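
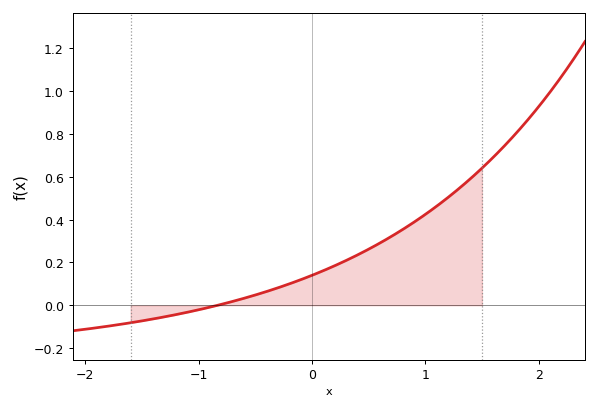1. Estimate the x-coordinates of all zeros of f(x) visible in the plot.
-0.8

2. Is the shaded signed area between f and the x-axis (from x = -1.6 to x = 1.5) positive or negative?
positive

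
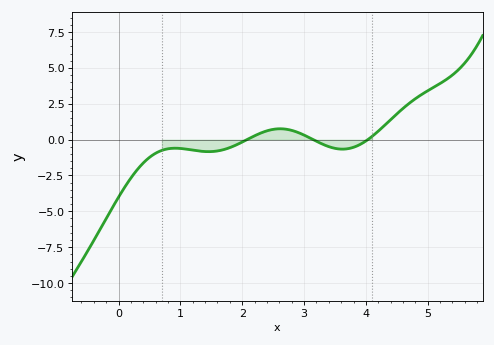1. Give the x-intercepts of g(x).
2.08, 3.15, 4.03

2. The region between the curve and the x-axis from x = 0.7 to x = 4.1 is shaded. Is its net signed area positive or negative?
negative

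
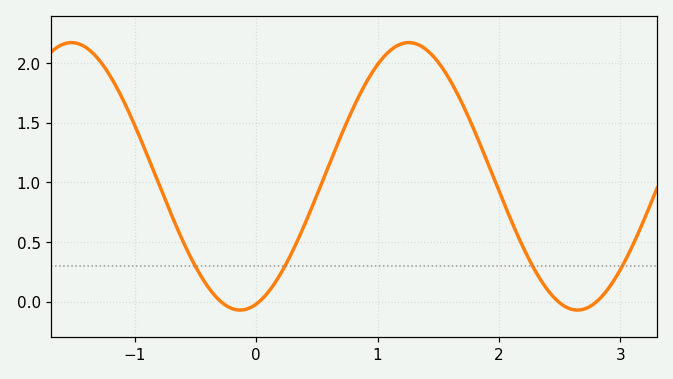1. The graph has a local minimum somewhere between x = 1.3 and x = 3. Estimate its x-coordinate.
2.65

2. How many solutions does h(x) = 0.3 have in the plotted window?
4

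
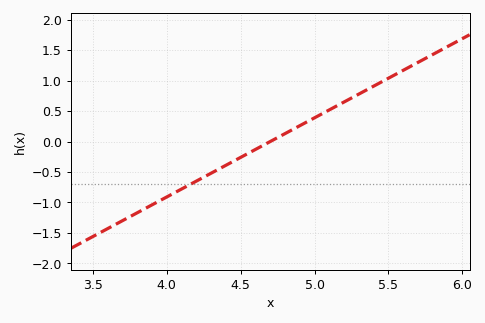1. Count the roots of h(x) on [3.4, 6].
1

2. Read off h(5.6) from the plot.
1.15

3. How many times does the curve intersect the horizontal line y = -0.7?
1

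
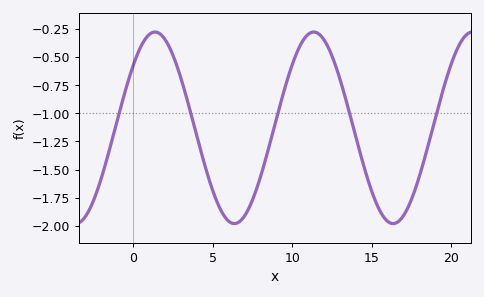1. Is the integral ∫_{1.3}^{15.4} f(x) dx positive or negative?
negative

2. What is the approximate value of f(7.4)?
-1.8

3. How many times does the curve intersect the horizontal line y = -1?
5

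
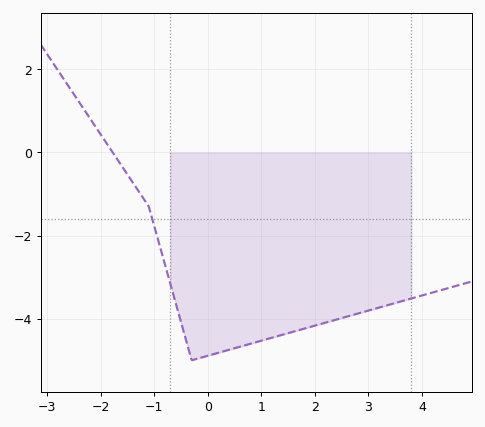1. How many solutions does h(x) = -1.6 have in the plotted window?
1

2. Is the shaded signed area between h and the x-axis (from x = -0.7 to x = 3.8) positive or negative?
negative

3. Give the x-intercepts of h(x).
-1.77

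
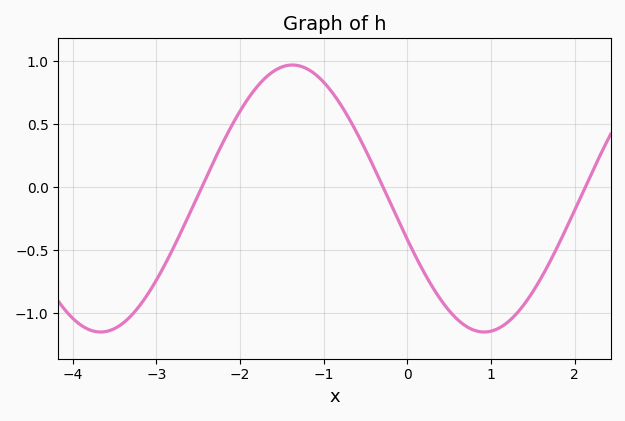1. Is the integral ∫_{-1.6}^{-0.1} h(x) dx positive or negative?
positive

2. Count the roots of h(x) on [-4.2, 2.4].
3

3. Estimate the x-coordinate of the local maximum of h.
-1.4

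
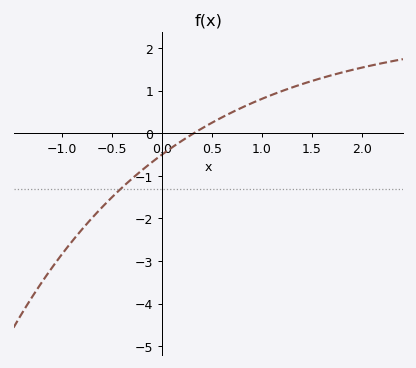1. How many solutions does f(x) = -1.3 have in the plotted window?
1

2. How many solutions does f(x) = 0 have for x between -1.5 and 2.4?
1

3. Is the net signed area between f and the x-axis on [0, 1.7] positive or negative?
positive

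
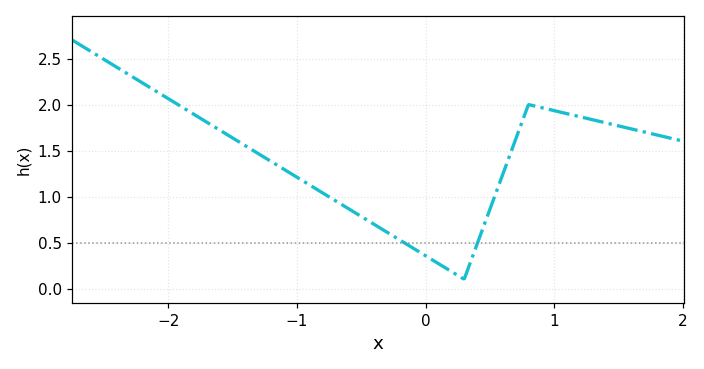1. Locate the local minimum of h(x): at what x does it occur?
0.3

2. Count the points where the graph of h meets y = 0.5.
2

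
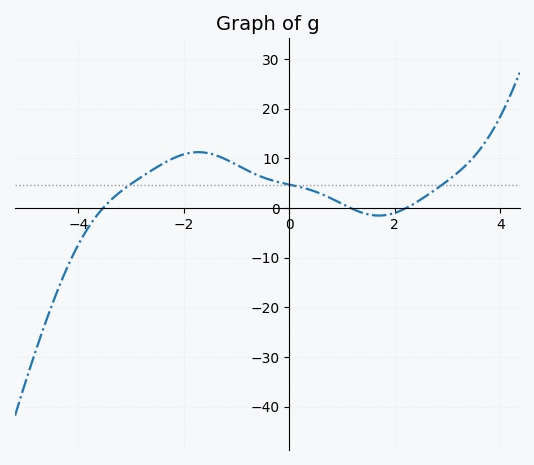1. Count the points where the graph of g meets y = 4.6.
3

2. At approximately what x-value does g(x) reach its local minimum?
1.6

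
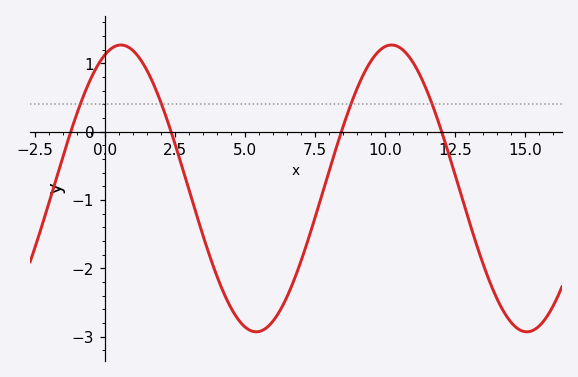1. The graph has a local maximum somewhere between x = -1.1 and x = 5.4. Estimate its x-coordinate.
0.568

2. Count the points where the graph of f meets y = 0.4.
4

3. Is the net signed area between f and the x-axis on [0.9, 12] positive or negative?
negative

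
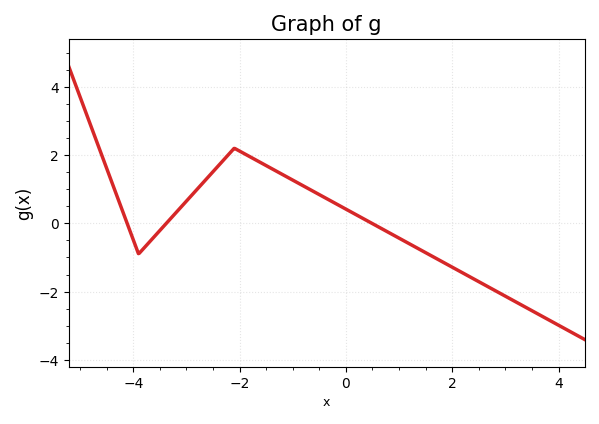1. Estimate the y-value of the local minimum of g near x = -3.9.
-0.898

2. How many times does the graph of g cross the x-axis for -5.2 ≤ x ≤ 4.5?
3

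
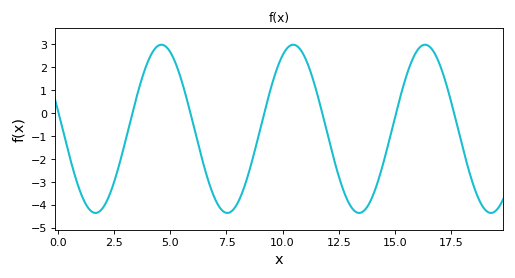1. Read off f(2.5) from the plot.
-3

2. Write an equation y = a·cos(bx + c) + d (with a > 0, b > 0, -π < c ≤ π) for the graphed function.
y = 3.67cos(1.1x + 1.4) - 0.69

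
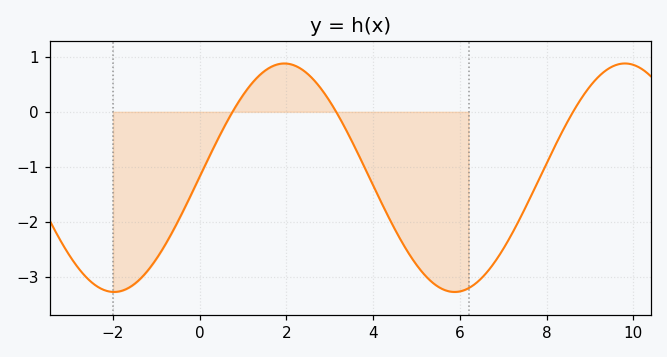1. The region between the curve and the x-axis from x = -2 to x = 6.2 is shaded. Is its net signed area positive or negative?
negative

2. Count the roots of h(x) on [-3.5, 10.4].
3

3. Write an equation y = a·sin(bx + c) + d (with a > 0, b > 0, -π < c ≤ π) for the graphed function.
y = 2.08sin(0.8x + 0.01) - 1.2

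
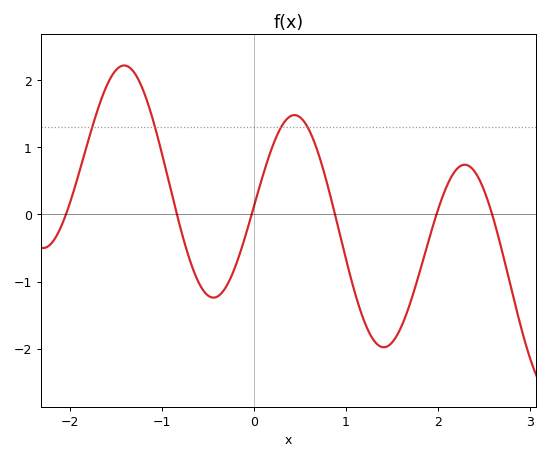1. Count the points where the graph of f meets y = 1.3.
4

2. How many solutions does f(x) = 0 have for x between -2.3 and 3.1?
6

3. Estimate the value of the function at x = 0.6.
1.3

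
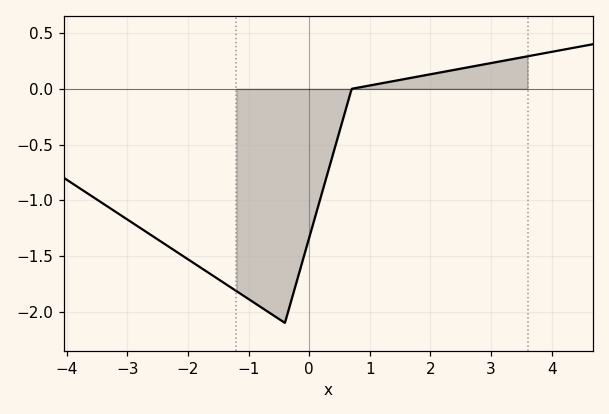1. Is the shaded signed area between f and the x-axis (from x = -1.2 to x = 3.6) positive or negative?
negative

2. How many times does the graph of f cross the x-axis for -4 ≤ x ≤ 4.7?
1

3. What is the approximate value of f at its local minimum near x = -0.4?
-2.1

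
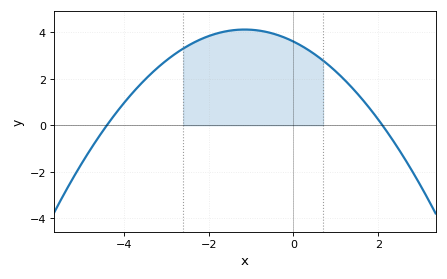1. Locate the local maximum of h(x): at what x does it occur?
-1.2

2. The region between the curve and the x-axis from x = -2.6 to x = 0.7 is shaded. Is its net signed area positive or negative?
positive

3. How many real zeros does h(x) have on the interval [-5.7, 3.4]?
2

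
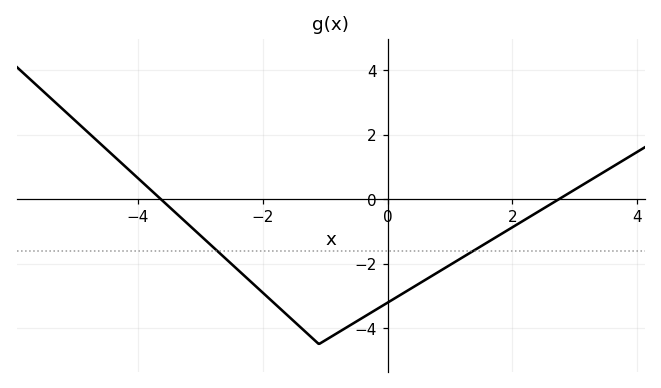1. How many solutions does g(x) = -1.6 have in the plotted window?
2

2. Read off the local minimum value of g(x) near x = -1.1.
-4.5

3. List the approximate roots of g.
-3.64, 2.75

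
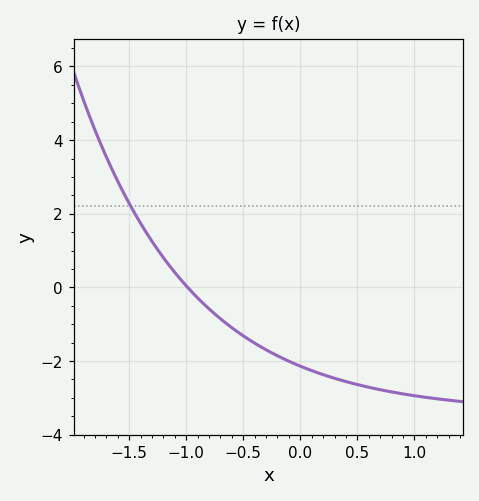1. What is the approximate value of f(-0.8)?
-0.6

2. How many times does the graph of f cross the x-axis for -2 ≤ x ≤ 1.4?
1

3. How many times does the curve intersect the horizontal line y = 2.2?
1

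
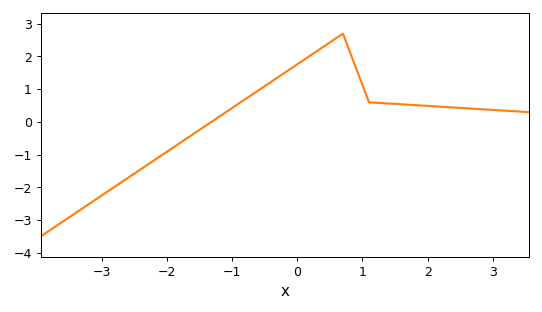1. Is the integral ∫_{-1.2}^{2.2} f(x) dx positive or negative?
positive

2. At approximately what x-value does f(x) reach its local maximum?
0.7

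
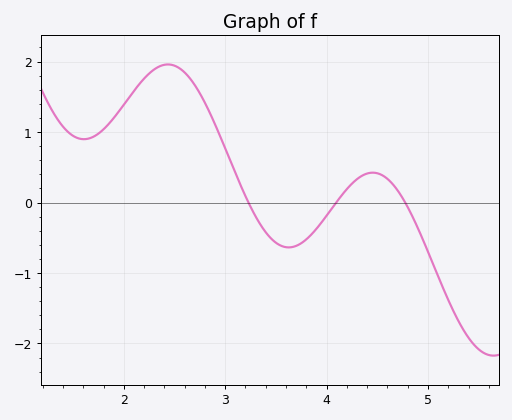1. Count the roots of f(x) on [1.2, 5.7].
3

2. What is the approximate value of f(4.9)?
-0.4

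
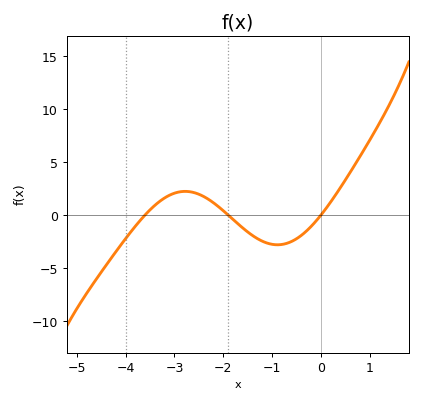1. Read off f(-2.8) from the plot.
2.5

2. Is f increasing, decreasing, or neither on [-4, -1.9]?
neither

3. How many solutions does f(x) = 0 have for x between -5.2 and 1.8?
3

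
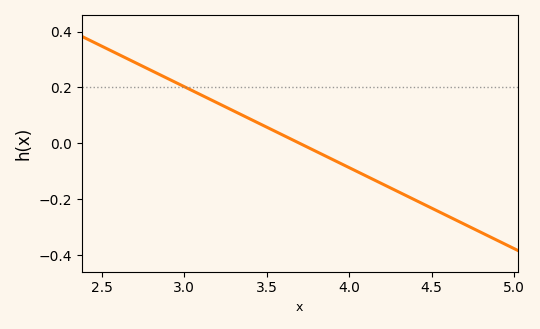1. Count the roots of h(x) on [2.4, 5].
1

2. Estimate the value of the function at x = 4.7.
-0.3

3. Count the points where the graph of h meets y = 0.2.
1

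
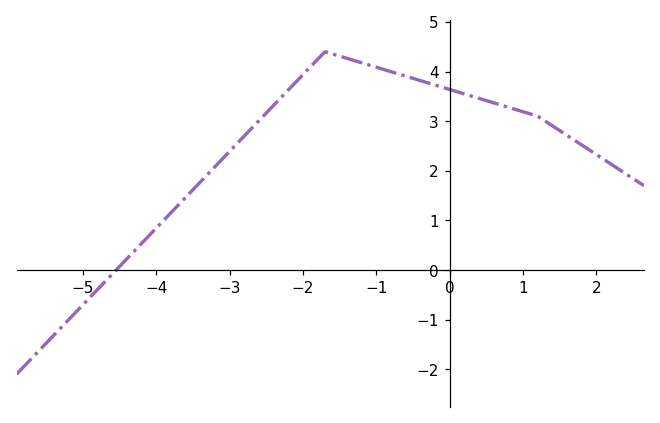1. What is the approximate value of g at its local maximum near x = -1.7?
4.4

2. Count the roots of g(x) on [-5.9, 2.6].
1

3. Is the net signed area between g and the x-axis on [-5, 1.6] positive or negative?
positive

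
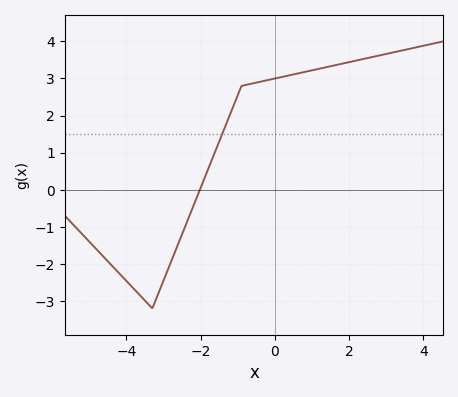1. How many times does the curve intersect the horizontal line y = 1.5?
1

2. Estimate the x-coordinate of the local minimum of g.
-3.3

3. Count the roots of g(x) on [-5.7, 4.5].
1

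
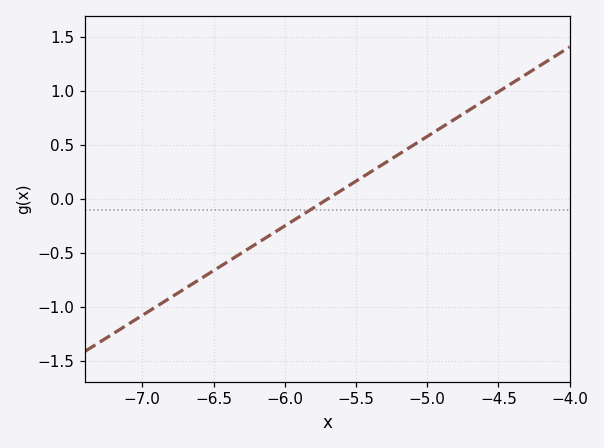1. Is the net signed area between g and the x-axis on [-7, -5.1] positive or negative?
negative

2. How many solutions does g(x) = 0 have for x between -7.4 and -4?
1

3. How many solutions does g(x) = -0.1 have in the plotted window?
1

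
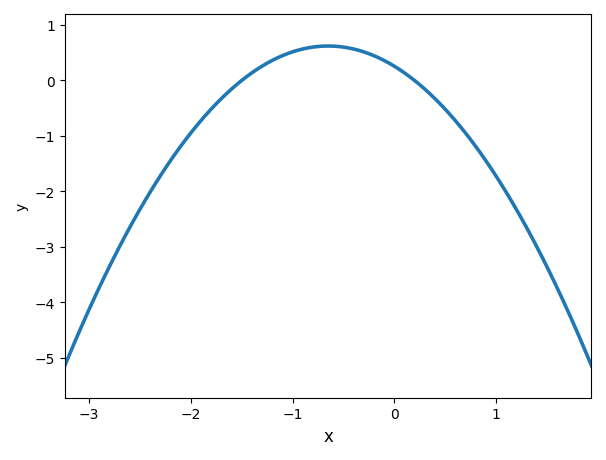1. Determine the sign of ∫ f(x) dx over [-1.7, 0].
positive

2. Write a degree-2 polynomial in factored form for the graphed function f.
y = -0.86(x + 1.5)(x - 0.2)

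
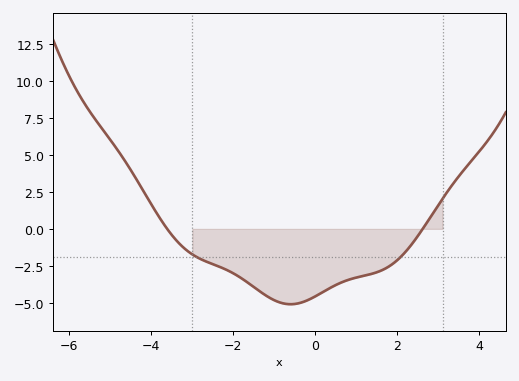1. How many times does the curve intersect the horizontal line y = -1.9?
2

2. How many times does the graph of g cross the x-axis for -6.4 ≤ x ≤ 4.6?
2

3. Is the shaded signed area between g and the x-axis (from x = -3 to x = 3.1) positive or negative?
negative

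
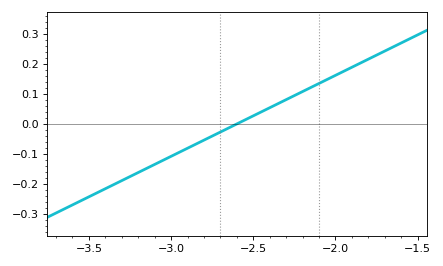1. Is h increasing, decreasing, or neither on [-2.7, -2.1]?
increasing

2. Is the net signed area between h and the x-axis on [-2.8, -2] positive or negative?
positive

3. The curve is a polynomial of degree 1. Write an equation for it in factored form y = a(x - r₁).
y = 0.27(x + 2.6)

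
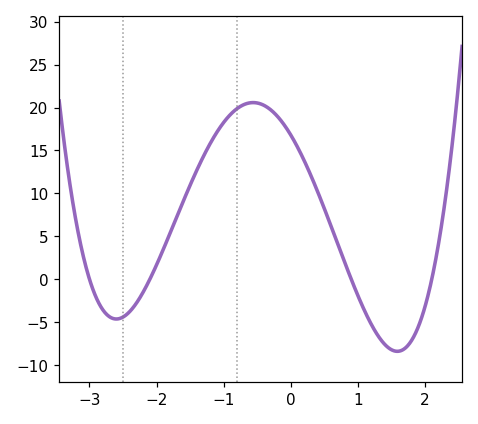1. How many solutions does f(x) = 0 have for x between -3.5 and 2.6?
4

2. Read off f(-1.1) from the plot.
17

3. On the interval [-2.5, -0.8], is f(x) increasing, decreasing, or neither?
increasing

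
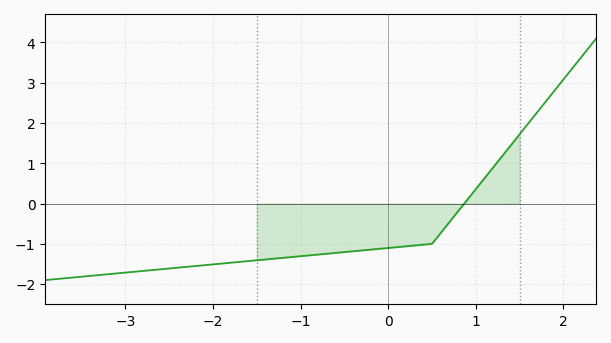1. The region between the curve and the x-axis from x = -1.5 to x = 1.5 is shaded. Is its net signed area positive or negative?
negative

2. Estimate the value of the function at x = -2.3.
-1.57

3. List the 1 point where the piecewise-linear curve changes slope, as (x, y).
(0.5, -1)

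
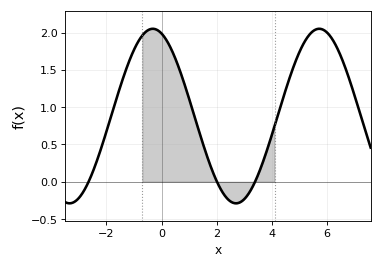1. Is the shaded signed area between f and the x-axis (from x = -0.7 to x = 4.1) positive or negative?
positive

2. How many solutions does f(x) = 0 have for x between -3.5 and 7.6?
3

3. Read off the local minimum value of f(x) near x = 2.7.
-0.29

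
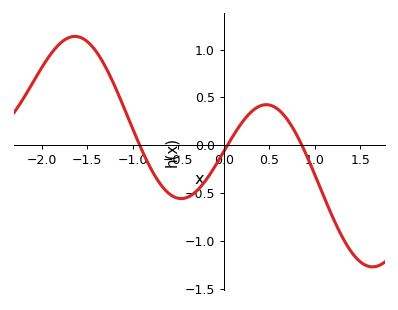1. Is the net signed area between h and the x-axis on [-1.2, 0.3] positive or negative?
negative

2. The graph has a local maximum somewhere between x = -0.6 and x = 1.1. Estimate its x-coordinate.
0.468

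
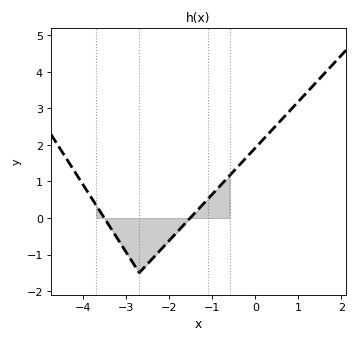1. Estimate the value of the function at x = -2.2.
-0.866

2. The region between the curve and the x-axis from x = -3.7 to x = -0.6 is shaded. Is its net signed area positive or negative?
negative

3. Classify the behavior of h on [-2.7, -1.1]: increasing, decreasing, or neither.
increasing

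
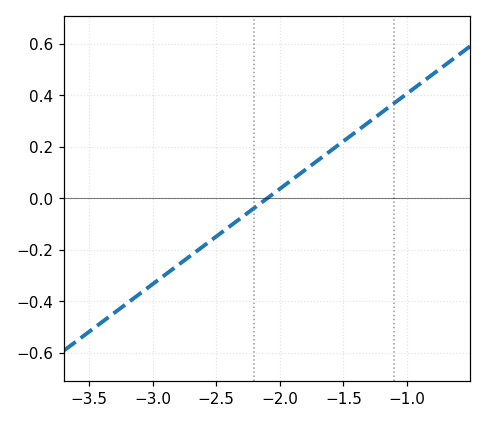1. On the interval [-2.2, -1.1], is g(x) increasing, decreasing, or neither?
increasing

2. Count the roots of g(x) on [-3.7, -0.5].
1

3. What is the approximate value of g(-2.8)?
-0.26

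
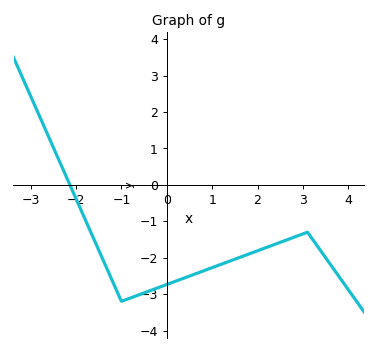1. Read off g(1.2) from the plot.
-2.2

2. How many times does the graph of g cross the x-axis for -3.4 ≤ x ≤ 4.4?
1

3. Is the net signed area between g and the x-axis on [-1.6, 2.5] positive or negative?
negative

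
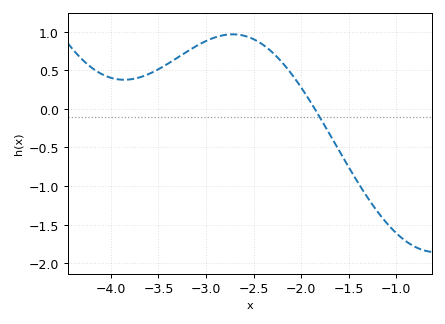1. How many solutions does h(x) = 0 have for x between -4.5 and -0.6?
1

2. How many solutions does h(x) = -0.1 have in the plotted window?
1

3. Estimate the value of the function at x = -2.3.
0.731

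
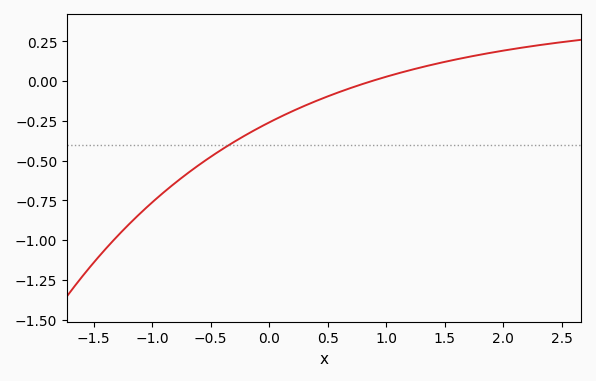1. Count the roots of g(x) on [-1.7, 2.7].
1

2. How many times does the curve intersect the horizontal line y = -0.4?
1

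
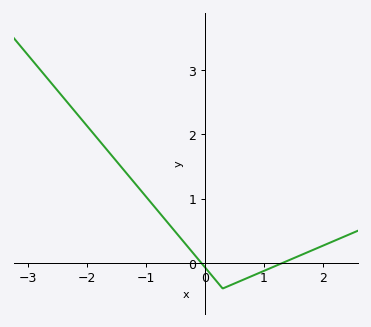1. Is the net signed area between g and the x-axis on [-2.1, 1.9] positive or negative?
positive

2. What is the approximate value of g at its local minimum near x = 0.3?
-0.4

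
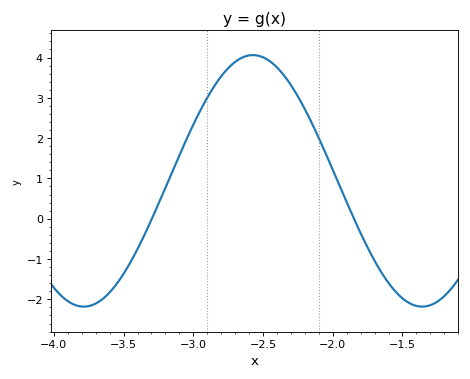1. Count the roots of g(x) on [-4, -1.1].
2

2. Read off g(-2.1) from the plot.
2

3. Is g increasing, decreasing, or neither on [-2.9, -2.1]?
neither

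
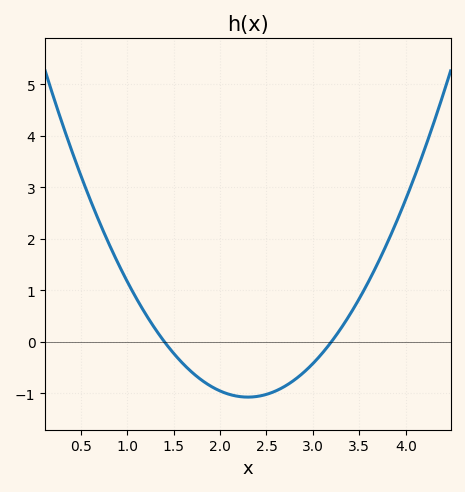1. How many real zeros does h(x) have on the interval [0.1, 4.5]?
2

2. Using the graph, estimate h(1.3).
0.253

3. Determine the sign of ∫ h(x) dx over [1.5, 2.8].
negative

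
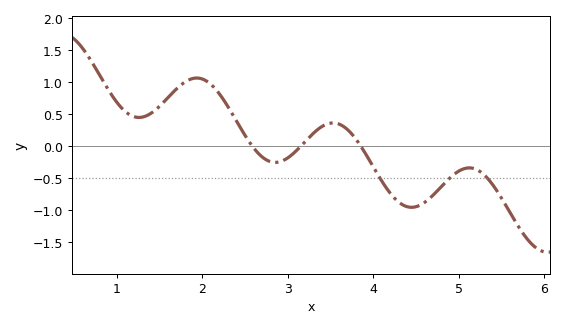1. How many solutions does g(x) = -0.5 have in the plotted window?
3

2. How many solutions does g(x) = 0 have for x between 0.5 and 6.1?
3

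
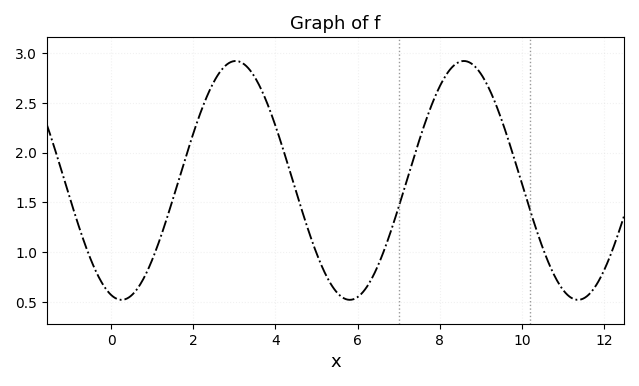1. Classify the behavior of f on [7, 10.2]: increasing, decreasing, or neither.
neither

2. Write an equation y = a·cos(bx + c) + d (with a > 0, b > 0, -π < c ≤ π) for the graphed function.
y = 1.2cos(1.1x + 2.9) + 1.72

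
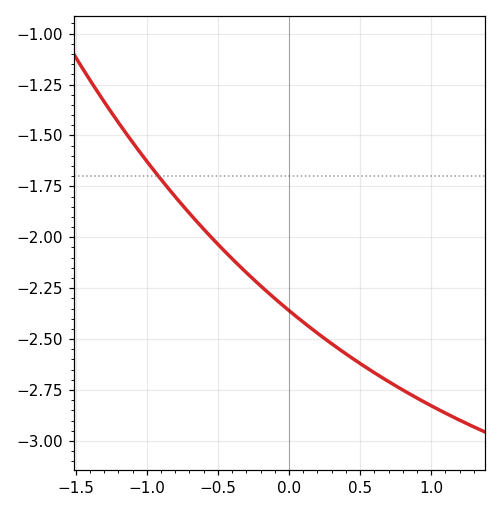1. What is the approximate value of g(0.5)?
-2.6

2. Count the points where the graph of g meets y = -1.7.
1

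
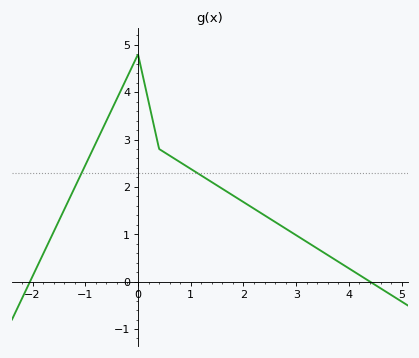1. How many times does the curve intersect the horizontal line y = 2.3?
2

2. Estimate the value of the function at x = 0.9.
2.45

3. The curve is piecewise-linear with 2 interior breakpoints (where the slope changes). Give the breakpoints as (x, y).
(0, 4.8); (0.4, 2.8)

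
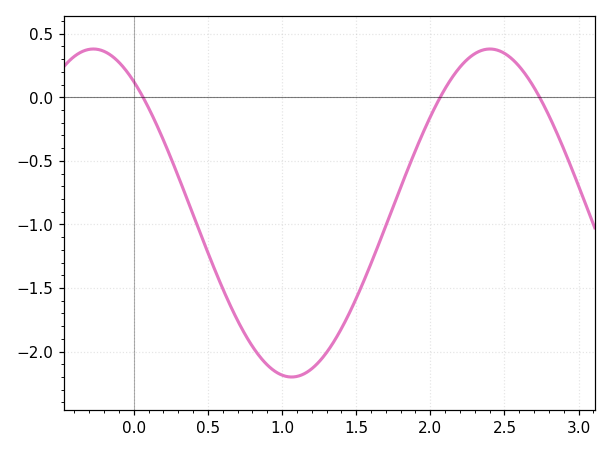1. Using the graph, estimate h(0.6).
-1.5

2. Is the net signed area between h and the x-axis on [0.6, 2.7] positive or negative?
negative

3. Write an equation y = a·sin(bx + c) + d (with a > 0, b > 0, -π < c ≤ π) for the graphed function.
y = 1.29sin(2.35x + 2.21) - 0.91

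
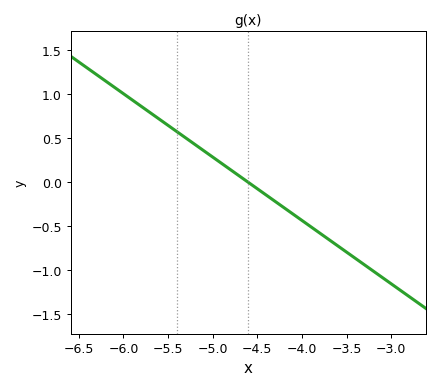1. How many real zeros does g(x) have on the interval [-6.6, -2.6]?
1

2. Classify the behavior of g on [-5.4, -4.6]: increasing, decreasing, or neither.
decreasing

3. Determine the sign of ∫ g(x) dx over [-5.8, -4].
positive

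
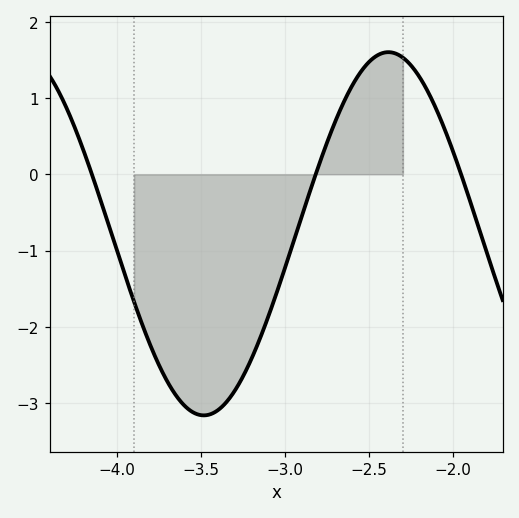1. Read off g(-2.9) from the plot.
-0.5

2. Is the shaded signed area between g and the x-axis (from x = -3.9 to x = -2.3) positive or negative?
negative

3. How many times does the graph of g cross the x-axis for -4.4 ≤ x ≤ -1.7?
3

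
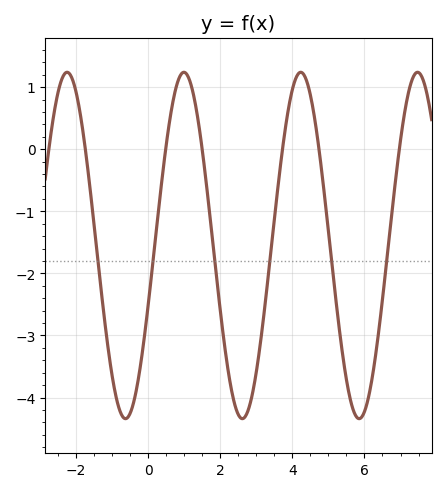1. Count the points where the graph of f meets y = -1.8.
6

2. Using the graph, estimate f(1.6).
-0.472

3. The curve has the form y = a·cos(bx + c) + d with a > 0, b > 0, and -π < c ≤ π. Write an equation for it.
y = 2.79cos(1.94x - 1.93) - 1.55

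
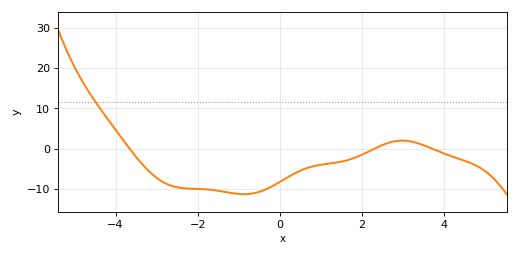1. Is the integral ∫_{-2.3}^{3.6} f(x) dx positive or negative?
negative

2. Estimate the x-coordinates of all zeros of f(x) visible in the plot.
-3.6, 2.4, 3.6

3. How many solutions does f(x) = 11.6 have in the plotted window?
1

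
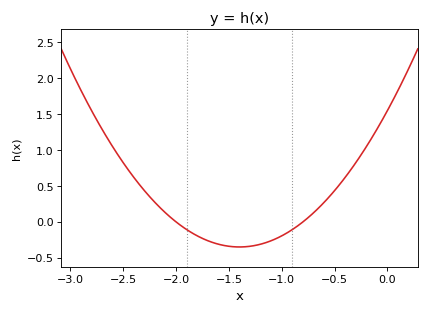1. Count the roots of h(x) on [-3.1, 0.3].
2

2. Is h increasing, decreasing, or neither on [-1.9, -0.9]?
neither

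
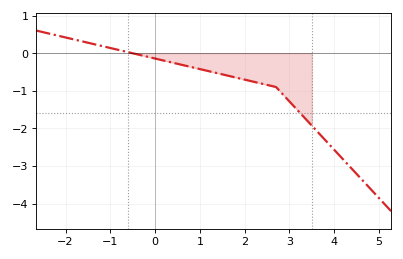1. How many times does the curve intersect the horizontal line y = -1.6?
1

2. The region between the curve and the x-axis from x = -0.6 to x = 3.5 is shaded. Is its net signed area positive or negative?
negative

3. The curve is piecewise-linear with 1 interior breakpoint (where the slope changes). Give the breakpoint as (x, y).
(2.7, -0.9)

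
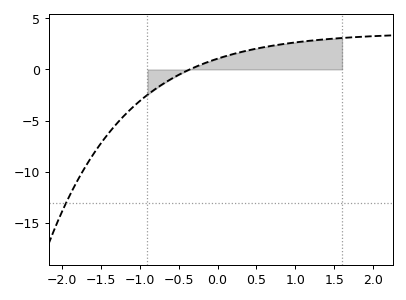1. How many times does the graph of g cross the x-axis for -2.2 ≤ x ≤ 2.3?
1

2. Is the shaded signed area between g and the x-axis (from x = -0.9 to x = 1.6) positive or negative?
positive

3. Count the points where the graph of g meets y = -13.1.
1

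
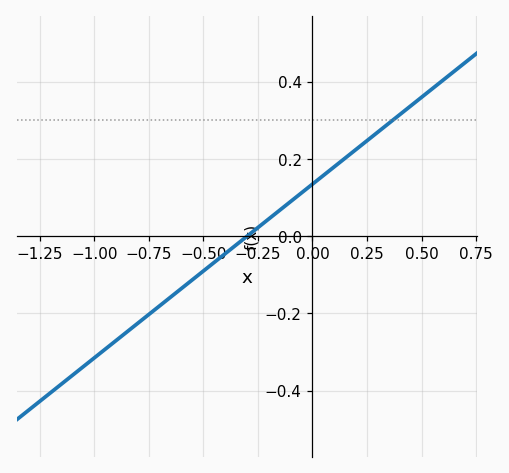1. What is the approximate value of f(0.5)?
0.36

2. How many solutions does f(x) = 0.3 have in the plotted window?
1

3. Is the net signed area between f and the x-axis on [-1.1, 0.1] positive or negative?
negative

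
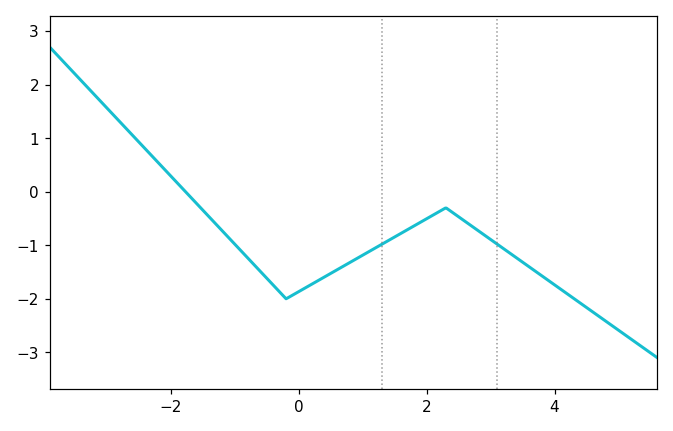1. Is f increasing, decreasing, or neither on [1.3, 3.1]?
neither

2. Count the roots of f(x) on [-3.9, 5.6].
1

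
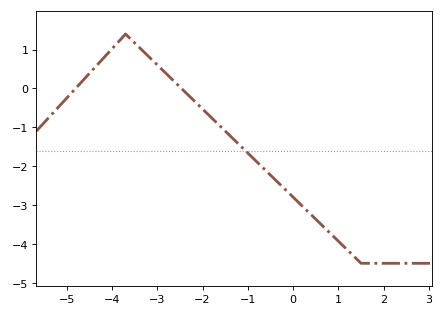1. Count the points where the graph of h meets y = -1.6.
1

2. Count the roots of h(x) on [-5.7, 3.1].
2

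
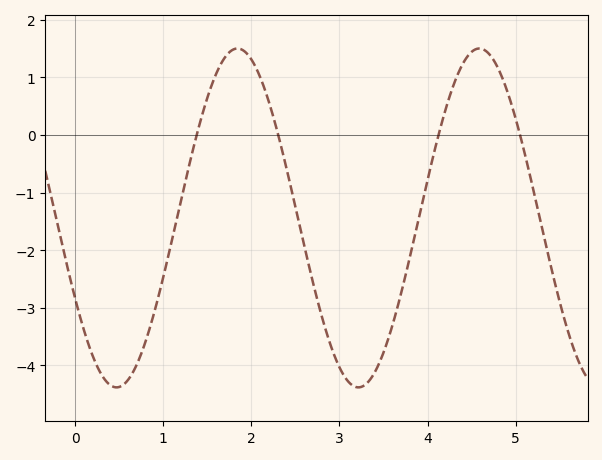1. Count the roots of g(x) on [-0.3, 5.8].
4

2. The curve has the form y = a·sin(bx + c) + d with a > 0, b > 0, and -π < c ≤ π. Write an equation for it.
y = 2.94sin(2.3x - 2.6) - 1.44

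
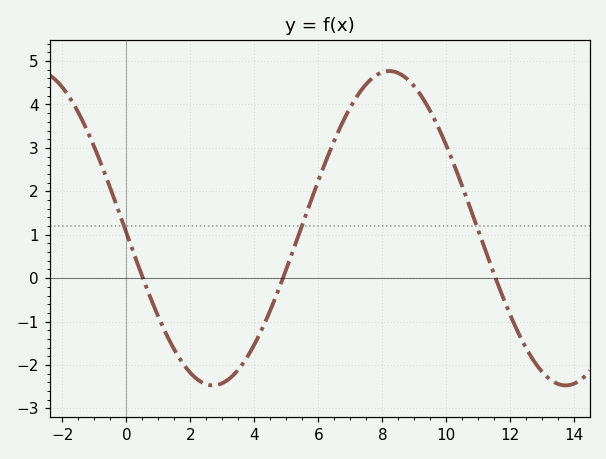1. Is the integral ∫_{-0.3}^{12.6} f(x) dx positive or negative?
positive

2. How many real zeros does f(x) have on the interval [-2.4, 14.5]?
3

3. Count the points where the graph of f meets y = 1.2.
3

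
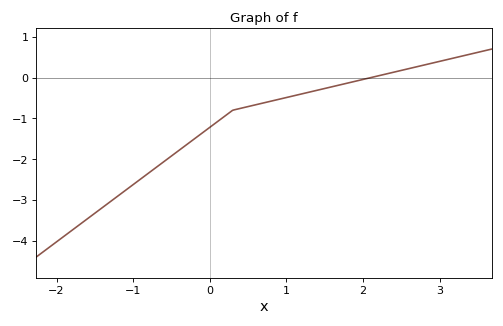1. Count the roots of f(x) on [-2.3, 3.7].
1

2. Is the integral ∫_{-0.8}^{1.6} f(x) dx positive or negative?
negative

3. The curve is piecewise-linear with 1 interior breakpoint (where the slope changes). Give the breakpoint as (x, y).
(0.3, -0.8)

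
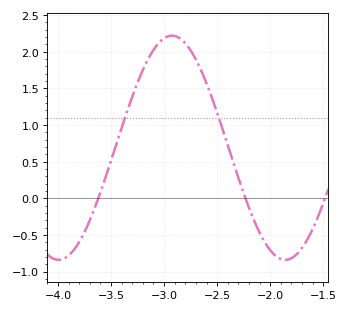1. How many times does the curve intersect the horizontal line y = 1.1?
2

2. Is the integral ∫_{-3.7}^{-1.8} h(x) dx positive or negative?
positive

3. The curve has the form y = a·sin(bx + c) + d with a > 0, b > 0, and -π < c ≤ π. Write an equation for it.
y = 1.53sin(2.9x - 2.4) + 0.69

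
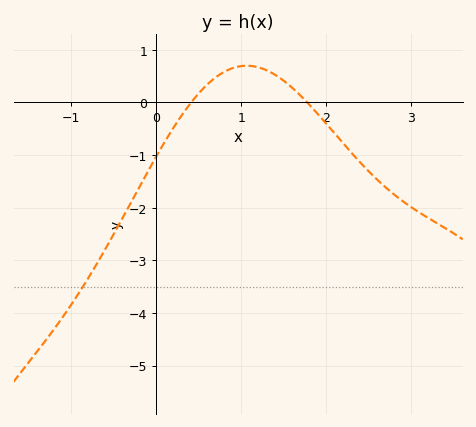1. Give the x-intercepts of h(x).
0.411, 1.77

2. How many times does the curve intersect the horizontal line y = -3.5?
1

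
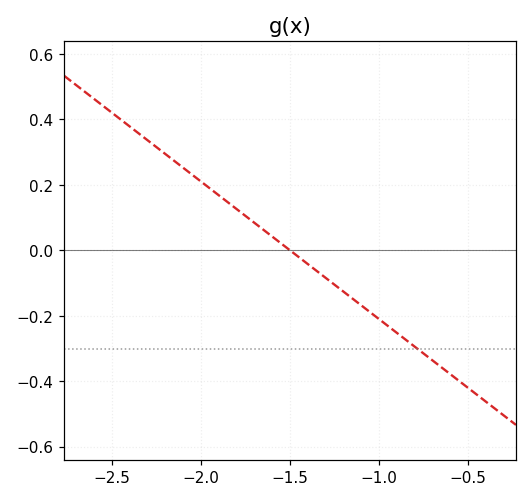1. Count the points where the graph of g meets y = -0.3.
1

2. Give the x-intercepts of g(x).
-1.5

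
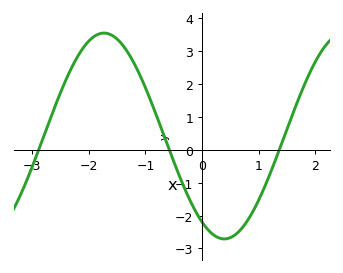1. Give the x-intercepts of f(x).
-2.88, -0.579, 1.36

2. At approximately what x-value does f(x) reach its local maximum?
-1.73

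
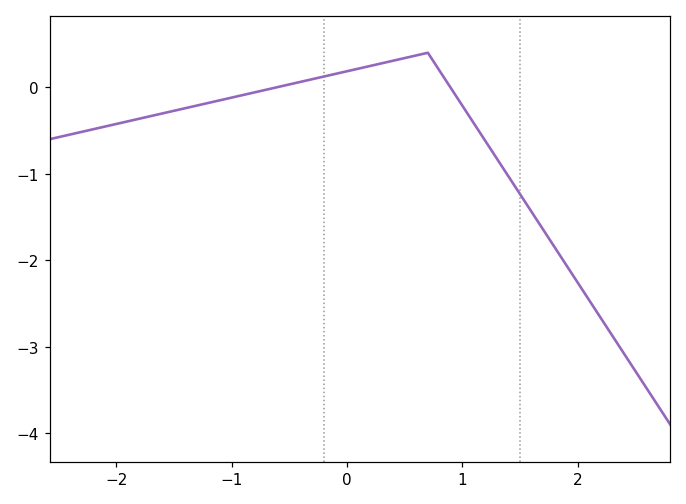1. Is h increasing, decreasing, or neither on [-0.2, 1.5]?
neither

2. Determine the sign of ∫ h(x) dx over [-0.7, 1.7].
negative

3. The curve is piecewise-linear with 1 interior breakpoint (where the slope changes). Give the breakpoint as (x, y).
(0.7, 0.4)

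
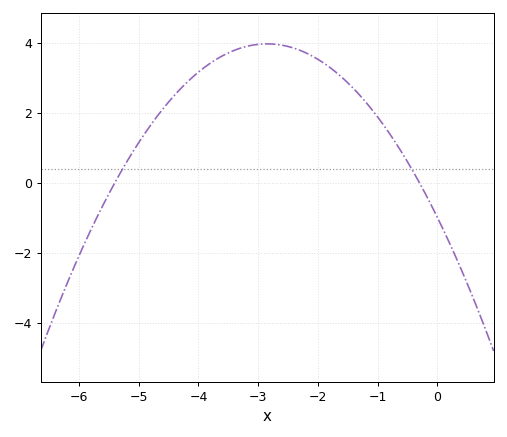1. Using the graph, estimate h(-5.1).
0.8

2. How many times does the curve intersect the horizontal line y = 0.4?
2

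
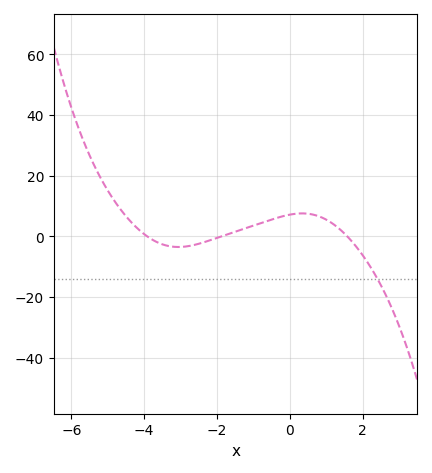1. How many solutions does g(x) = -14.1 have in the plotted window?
1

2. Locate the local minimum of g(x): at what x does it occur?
-3.06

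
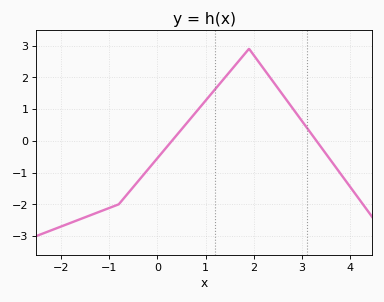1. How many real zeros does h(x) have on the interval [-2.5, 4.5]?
2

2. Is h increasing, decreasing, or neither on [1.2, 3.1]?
neither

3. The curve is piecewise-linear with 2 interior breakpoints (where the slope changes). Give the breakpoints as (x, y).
(-0.8, -2); (1.9, 2.9)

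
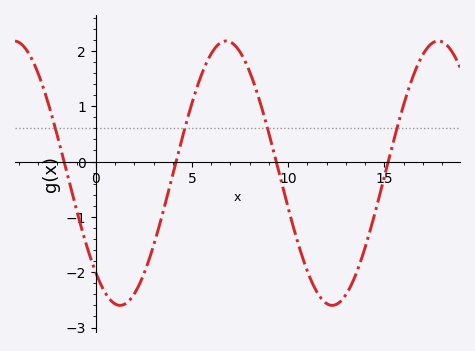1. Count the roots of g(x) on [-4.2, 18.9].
4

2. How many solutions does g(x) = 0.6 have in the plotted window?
4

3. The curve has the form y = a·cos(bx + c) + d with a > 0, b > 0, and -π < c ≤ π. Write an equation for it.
y = 2.39cos(0.57x + 2.4) - 0.21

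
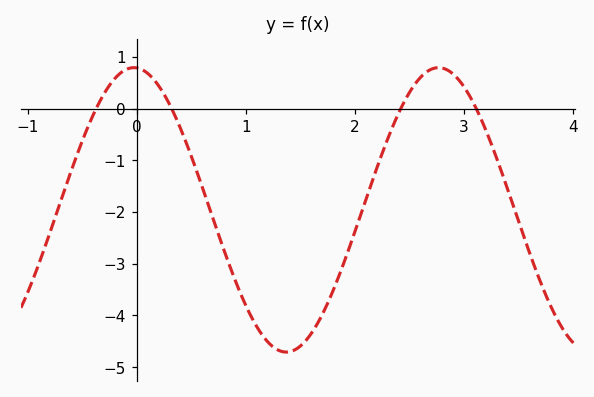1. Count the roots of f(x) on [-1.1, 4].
4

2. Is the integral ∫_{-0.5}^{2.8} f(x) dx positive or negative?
negative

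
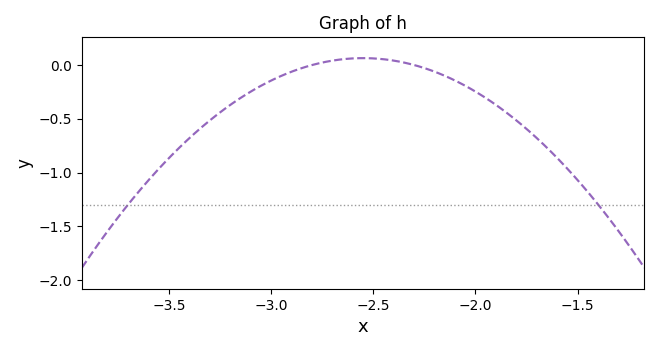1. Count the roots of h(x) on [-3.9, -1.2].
2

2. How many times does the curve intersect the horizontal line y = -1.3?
2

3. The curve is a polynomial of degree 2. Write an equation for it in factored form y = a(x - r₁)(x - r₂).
y = -1.03(x + 2.8)(x + 2.3)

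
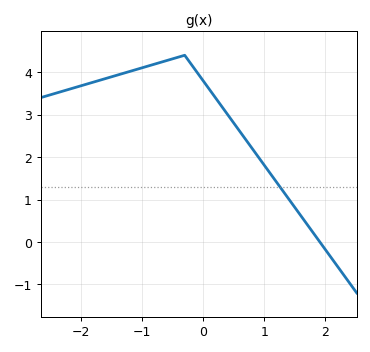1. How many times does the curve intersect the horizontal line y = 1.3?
1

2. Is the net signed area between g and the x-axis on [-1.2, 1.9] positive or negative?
positive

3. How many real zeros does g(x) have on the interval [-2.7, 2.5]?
1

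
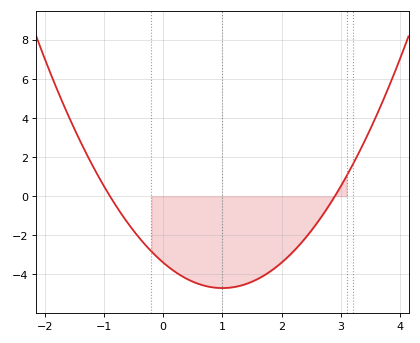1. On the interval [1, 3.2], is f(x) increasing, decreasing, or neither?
increasing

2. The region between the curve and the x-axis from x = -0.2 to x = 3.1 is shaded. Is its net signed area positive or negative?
negative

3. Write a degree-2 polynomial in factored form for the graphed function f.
y = 1.3(x + 0.9)(x - 2.9)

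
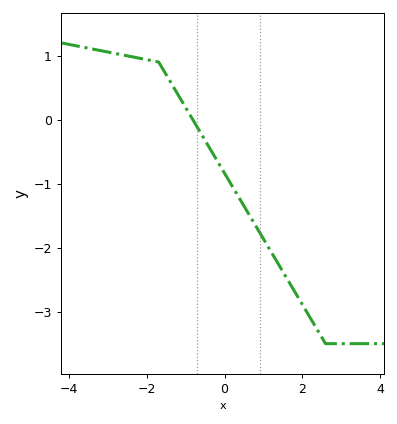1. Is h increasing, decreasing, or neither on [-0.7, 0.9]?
decreasing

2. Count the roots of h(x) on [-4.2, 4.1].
1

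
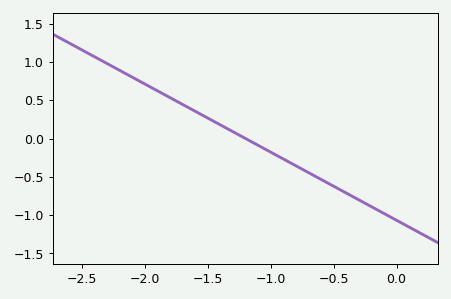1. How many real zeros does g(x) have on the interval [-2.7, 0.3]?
1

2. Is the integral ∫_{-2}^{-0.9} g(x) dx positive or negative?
positive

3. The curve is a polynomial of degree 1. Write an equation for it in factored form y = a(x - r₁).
y = -0.89(x + 1.2)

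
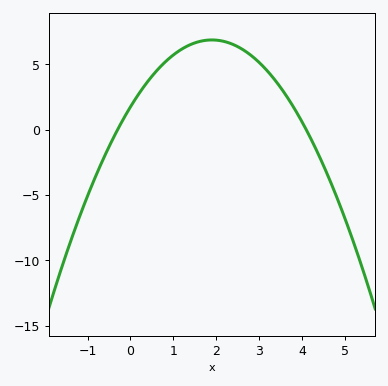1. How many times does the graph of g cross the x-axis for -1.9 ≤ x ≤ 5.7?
2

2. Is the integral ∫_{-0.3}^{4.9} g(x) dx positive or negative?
positive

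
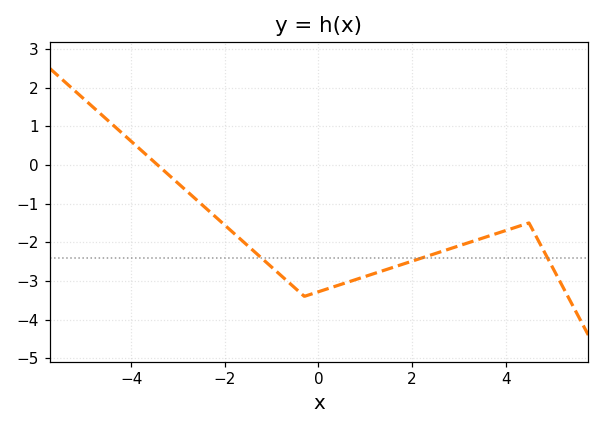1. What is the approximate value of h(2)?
-2.5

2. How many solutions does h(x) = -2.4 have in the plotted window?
3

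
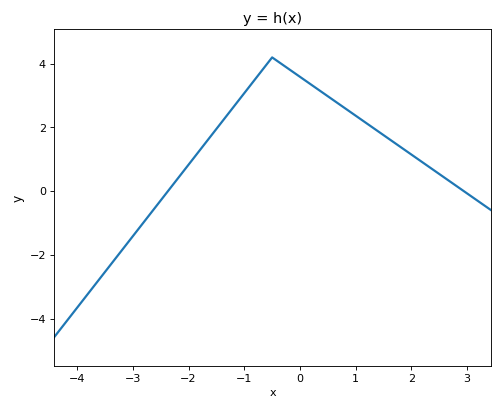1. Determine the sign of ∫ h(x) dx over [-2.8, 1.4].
positive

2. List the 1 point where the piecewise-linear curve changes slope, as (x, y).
(-0.5, 4.2)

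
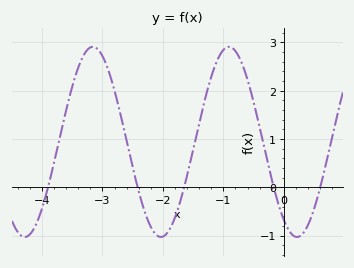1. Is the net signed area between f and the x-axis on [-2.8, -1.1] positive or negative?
positive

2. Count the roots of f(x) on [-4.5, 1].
5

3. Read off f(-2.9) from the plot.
2.4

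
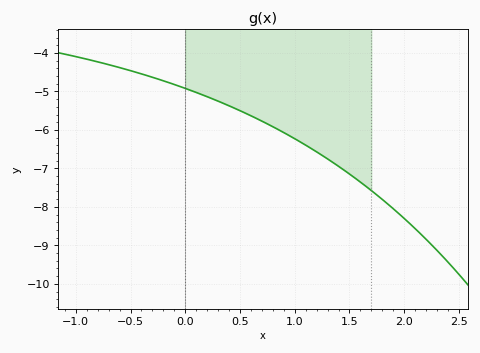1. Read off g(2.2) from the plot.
-8.8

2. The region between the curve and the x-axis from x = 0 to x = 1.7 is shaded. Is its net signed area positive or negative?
negative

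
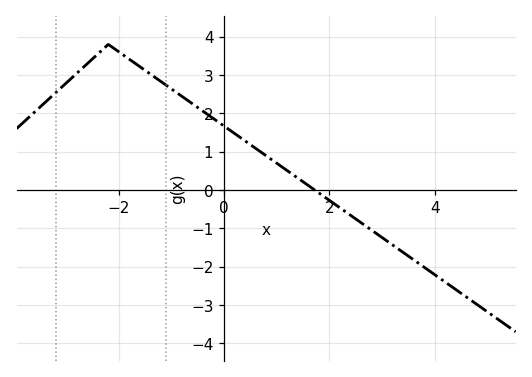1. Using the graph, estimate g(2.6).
-0.9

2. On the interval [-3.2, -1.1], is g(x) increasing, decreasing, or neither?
neither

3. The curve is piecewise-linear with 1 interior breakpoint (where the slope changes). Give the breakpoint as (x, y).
(-2.2, 3.8)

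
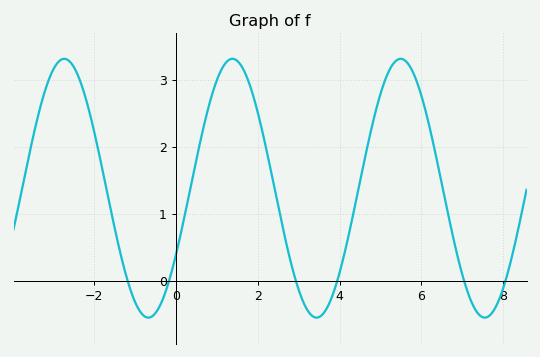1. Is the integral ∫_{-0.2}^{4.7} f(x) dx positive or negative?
positive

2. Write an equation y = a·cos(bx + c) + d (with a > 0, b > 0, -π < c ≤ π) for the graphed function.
y = 1.93cos(1.53x - 2.12) + 1.38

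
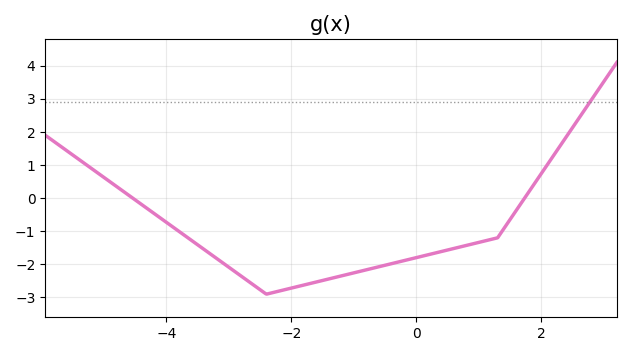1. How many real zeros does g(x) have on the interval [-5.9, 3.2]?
2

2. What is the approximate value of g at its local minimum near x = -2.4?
-2.9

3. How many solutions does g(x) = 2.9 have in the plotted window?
1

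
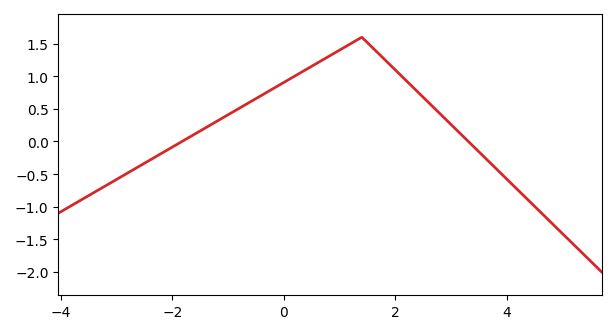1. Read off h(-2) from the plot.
-0.1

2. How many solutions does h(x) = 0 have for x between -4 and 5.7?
2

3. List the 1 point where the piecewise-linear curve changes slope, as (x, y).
(1.4, 1.6)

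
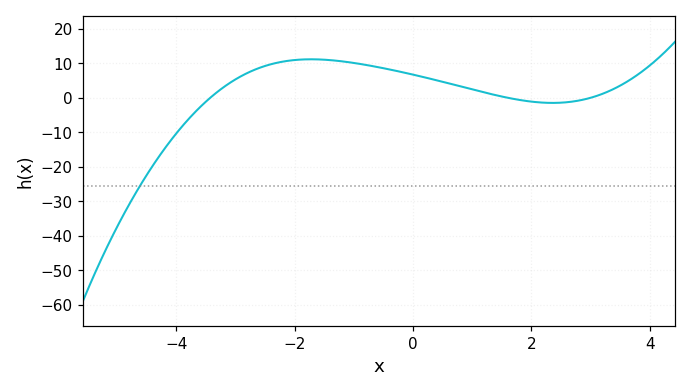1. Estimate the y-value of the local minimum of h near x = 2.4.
-1.54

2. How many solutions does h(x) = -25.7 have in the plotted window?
1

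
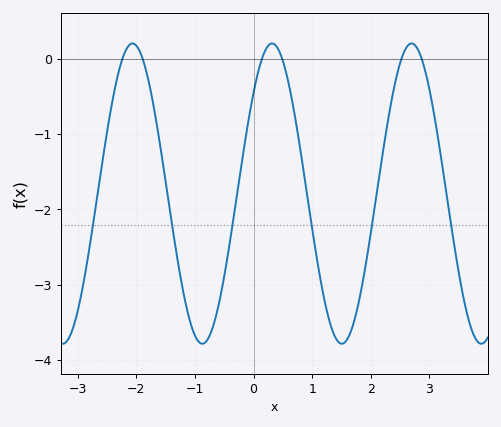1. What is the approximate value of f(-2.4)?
-0.528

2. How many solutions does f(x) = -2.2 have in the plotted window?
6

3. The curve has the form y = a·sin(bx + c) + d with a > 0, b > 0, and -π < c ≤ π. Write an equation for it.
y = 1.99sin(2.64x + 0.74) - 1.79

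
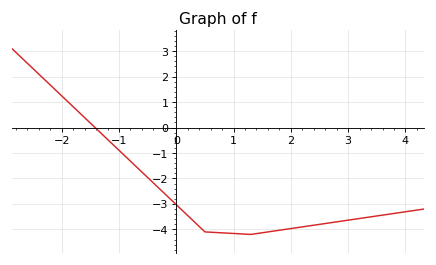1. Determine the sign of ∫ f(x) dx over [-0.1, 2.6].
negative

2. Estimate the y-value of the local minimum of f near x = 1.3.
-4.2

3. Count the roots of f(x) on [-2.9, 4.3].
1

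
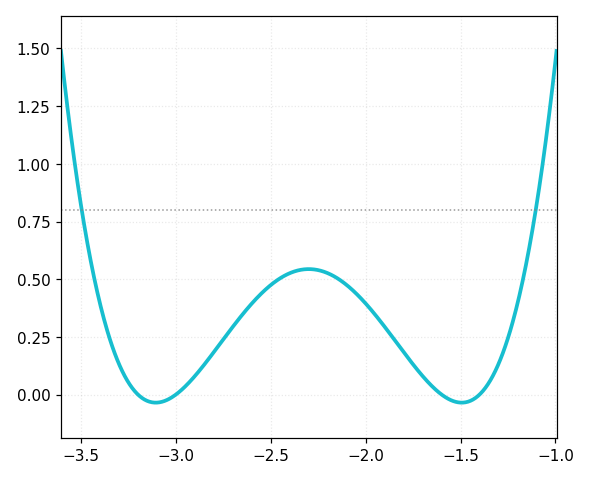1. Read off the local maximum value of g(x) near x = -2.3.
0.54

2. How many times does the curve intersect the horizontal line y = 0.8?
2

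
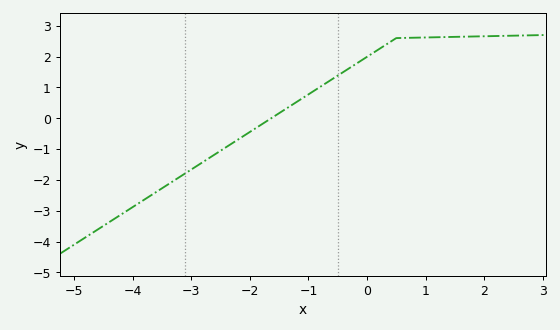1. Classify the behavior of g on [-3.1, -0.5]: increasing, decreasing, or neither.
increasing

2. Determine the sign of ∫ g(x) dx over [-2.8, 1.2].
positive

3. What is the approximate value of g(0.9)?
2.6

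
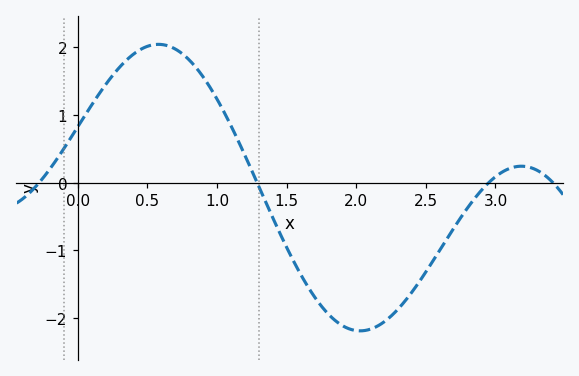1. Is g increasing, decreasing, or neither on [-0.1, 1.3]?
neither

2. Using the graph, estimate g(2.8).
-0.4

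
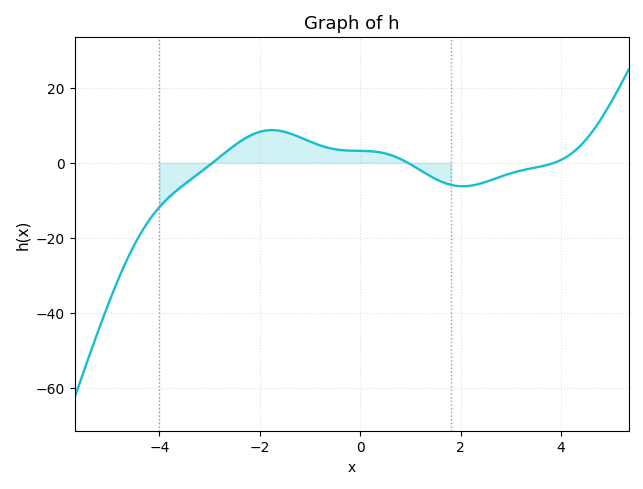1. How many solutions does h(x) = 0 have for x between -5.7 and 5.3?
3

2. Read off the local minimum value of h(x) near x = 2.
-6.25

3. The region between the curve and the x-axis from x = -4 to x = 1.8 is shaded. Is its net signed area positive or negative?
positive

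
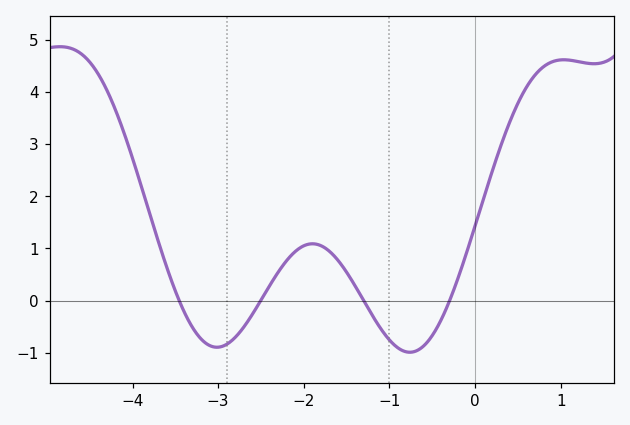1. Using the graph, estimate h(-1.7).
0.946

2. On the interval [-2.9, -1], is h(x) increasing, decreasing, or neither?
neither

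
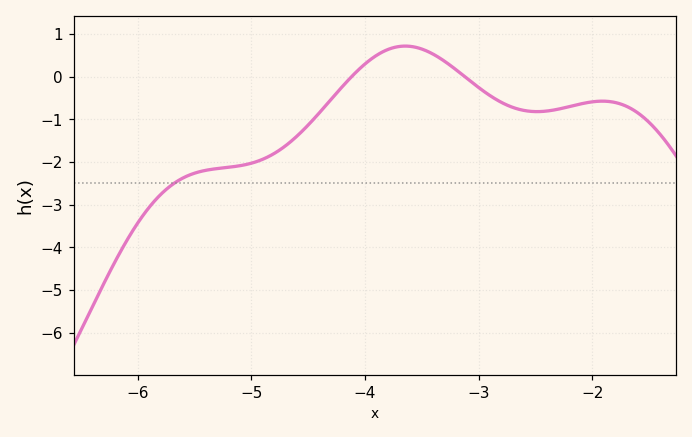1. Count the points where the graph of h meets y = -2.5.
1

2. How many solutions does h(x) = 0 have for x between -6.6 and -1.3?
2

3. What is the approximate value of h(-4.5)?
-1.13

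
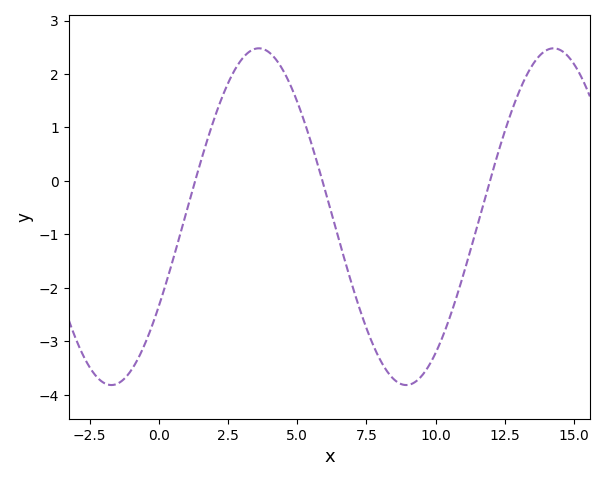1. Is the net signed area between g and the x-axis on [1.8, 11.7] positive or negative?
negative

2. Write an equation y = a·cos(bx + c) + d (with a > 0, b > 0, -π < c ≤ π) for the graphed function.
y = 3.15cos(0.59x - 2.1) - 0.67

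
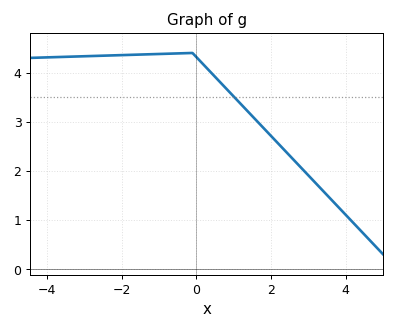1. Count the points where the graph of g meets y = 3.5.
1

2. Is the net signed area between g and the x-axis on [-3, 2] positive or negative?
positive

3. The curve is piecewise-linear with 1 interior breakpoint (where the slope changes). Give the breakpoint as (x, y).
(-0.1, 4.4)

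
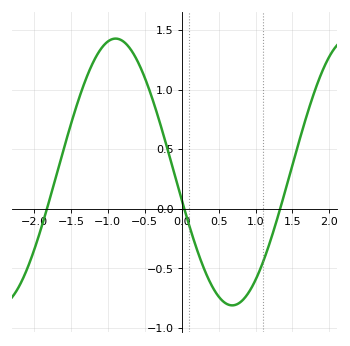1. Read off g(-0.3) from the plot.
0.734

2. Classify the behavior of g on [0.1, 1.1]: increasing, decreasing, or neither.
neither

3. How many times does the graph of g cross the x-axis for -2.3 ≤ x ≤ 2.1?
3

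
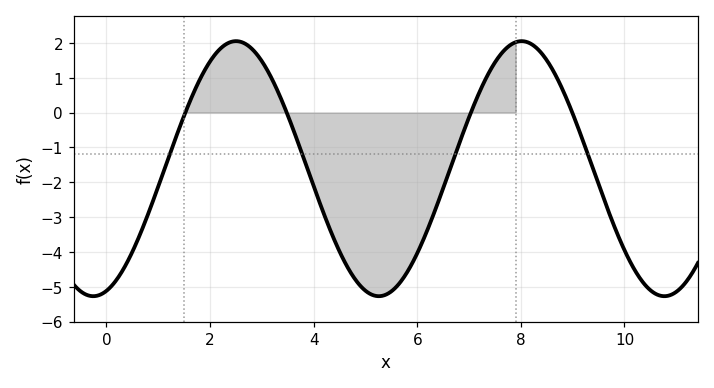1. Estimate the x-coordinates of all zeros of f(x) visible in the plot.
1.6, 3.4, 7, 9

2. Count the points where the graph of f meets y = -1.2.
4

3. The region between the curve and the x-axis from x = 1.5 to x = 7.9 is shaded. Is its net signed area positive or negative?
negative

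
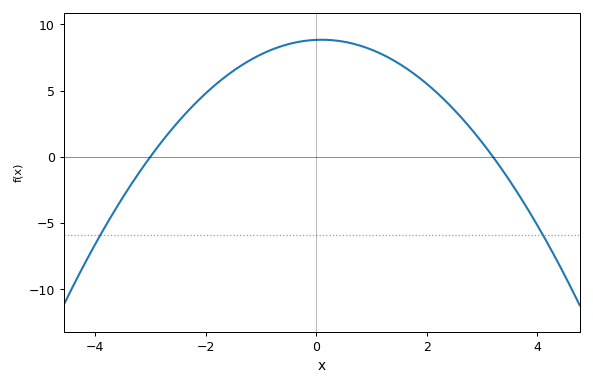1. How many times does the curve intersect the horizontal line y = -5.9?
2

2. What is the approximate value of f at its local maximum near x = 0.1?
9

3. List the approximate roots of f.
-3, 3.2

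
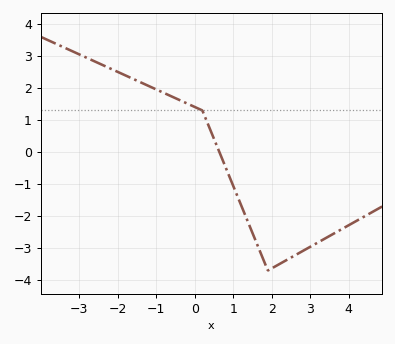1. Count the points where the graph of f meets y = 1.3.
1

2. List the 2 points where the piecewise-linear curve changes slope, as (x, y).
(0.2, 1.3); (1.9, -3.7)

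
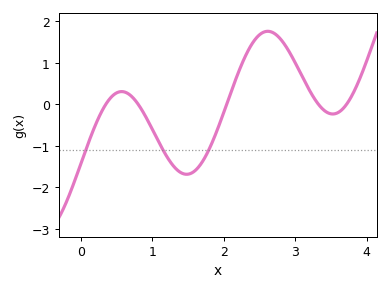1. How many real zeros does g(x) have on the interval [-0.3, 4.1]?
5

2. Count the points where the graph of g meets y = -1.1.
3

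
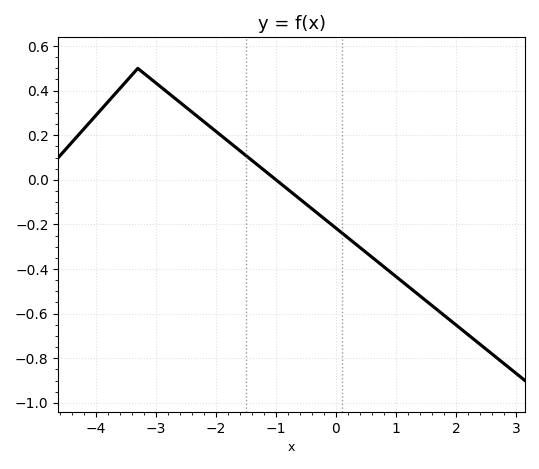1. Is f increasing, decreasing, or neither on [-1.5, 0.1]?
decreasing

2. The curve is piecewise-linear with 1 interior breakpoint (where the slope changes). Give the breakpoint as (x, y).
(-3.3, 0.5)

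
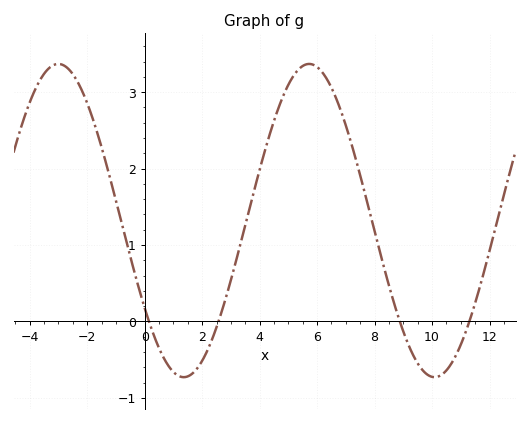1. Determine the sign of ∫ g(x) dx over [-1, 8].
positive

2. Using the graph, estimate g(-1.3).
2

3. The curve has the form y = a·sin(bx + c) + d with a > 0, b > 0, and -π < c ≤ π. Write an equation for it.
y = 2.05sin(0.72x - 2.5) + 1.32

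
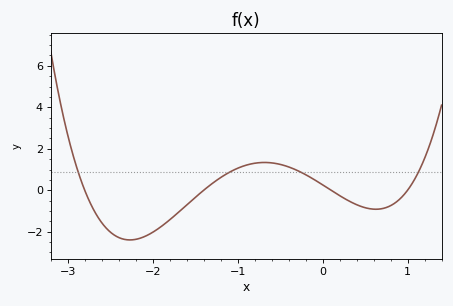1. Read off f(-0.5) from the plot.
1.2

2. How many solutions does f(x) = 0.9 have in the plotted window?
4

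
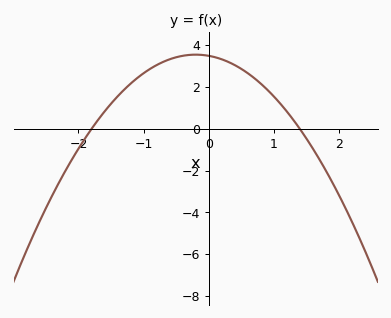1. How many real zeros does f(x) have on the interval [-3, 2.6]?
2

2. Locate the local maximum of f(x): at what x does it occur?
-0.2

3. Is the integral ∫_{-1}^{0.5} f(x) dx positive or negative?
positive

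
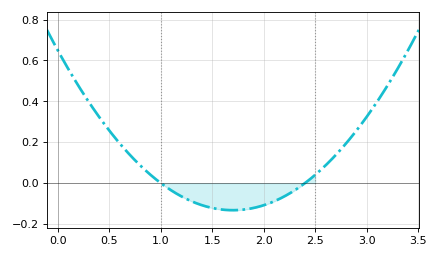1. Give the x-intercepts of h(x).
1, 2.4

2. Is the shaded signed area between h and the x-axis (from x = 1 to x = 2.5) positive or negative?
negative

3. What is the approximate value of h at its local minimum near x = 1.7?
-0.14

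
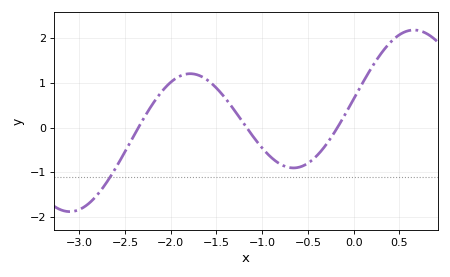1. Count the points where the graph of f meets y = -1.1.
1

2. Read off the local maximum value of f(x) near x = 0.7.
2.2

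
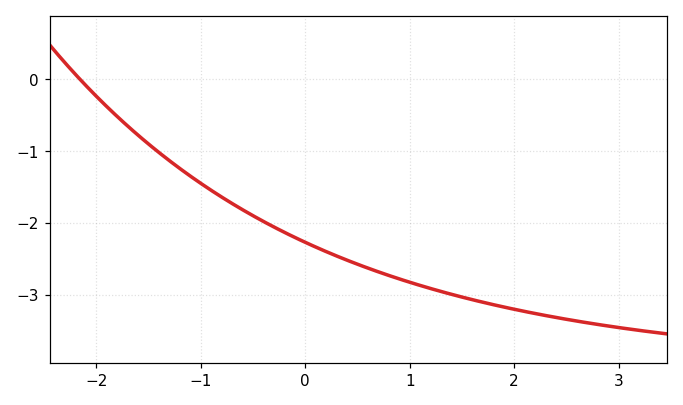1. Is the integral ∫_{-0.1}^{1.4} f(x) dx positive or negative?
negative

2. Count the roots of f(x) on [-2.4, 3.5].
1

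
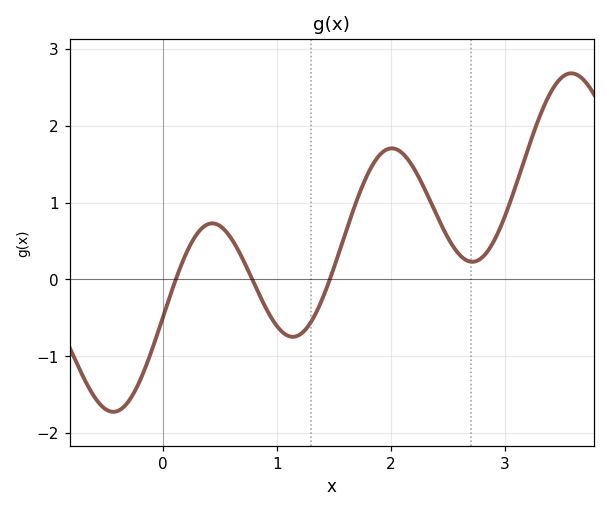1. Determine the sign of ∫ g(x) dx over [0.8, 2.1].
positive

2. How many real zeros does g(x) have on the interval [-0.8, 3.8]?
3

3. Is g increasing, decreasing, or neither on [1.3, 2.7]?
neither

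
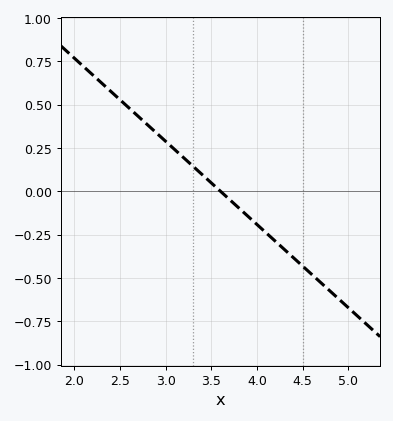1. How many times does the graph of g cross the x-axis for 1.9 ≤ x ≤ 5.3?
1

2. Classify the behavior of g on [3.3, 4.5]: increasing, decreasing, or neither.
decreasing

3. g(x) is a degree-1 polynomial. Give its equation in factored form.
y = -0.48(x - 3.6)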